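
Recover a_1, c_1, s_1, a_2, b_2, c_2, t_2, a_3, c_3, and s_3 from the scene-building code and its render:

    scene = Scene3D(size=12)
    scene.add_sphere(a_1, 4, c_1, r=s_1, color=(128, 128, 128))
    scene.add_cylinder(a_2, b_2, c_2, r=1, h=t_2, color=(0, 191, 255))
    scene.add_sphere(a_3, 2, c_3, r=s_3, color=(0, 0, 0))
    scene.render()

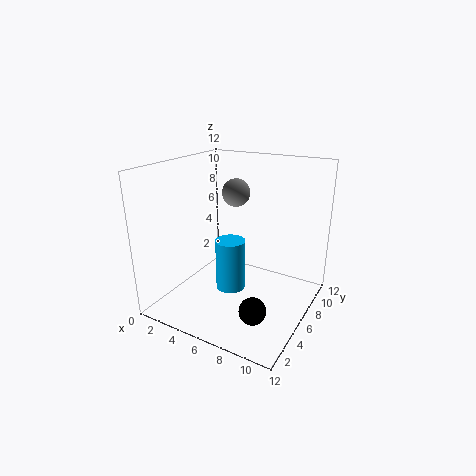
a_1 = 7
c_1 = 10.5
s_1 = 1
a_2 = 8
b_2 = 1.5
c_2 = 4.5
t_2 = 3.5
a_3 = 9.5
c_3 = 2.5
s_3 = 1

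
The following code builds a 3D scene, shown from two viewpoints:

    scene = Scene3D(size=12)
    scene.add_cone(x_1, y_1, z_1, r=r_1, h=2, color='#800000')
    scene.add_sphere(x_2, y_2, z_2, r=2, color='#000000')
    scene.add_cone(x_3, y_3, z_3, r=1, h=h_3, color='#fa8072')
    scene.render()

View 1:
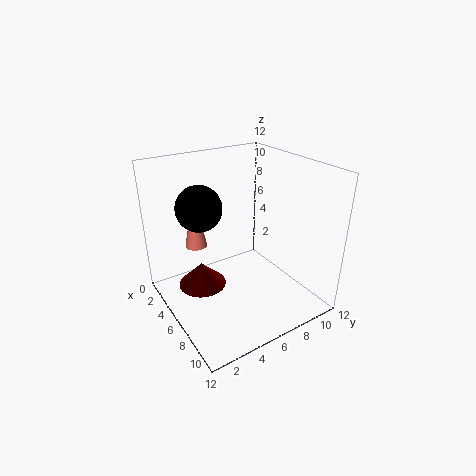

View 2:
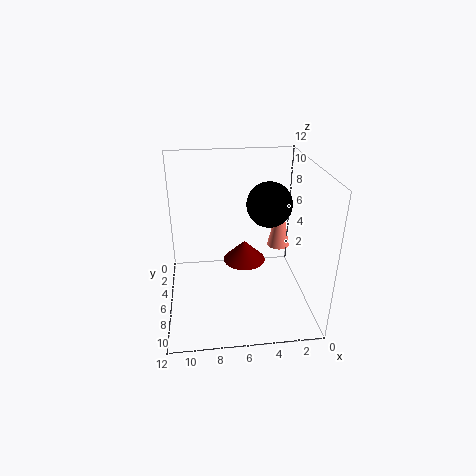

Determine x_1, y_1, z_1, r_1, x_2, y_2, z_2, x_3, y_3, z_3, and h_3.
x_1 = 5
y_1 = 3
z_1 = 2
r_1 = 2
x_2 = 3
y_2 = 4
z_2 = 8
x_3 = 2
y_3 = 4
z_3 = 4
h_3 = 5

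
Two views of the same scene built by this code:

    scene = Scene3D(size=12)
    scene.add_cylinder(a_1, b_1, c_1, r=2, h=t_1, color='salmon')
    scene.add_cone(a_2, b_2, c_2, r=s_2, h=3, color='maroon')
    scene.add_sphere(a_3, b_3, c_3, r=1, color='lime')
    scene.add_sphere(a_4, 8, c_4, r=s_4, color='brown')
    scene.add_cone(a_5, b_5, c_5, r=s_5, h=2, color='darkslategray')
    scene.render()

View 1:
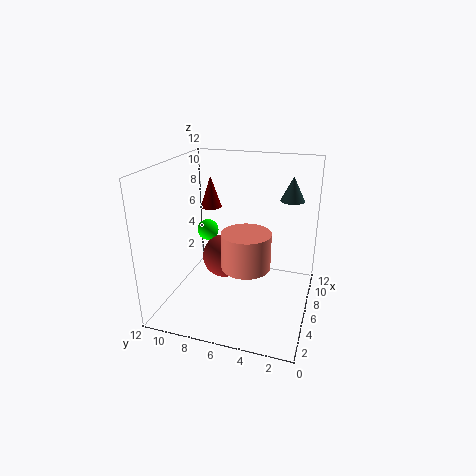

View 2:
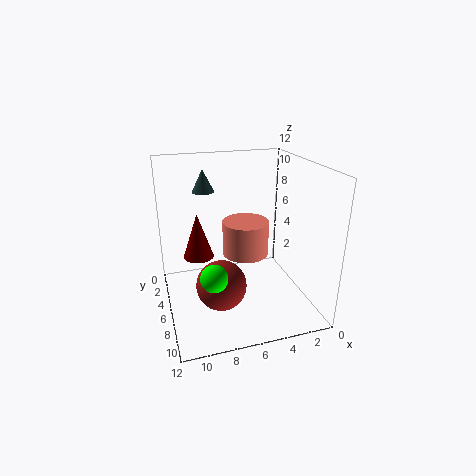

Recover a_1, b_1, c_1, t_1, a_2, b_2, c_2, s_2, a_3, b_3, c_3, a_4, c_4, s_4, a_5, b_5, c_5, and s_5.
a_1 = 5; b_1 = 5; c_1 = 4; t_1 = 3; a_2 = 10; b_2 = 10; c_2 = 7; s_2 = 1; a_3 = 9; b_3 = 10; c_3 = 5; a_4 = 8; c_4 = 3; s_4 = 2; a_5 = 8; b_5 = 2; c_5 = 9; s_5 = 1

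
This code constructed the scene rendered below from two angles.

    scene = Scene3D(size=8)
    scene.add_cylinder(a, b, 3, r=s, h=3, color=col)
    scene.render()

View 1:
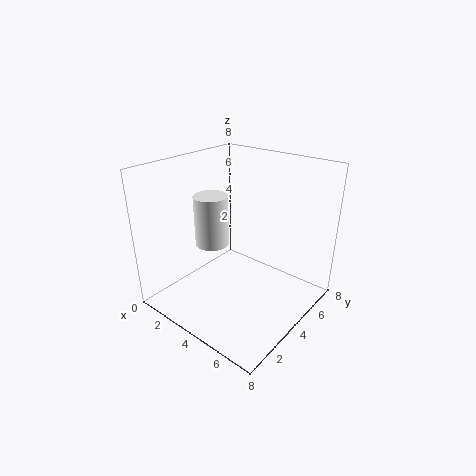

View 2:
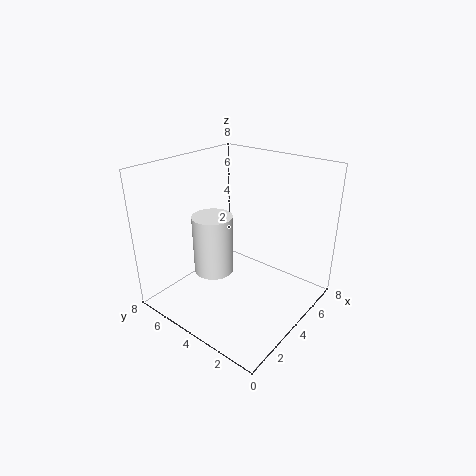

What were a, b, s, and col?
a = 2, b = 4, s = 1, col = 'white'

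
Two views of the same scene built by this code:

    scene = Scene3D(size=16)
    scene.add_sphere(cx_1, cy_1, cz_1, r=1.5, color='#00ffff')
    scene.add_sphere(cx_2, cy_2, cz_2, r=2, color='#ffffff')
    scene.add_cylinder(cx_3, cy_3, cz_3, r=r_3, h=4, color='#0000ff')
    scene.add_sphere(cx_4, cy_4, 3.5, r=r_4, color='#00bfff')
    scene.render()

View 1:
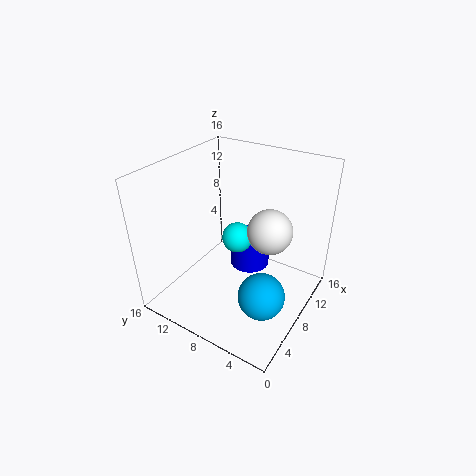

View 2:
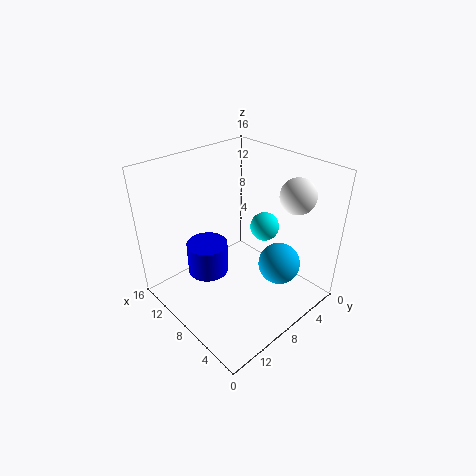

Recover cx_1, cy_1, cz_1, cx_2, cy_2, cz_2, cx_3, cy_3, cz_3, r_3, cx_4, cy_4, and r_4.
cx_1 = 5.5, cy_1 = 6.5, cz_1 = 10, cx_2 = 4.5, cy_2 = 2.5, cz_2 = 12.5, cx_3 = 12.5, cy_3 = 9, cz_3 = 1.5, r_3 = 2.5, cx_4 = 5.5, cy_4 = 3.5, r_4 = 2.5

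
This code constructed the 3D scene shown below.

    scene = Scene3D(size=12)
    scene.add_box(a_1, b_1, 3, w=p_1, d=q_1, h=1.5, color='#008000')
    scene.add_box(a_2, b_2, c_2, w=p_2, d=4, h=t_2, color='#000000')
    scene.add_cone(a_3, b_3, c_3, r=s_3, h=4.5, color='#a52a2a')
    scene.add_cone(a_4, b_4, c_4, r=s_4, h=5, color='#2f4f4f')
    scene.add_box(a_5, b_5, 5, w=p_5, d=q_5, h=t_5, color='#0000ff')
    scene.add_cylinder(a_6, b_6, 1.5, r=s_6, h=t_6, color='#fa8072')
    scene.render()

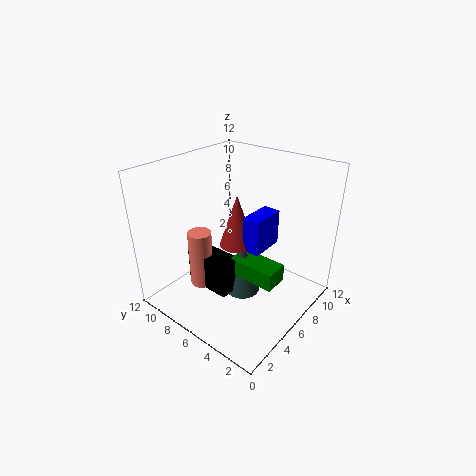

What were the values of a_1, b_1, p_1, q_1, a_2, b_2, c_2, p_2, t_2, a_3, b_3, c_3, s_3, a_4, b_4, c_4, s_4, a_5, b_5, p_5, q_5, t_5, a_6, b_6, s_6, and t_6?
a_1 = 5
b_1 = 2
p_1 = 2
q_1 = 4
a_2 = 3.5
b_2 = 5.5
c_2 = 1.5
p_2 = 2
t_2 = 3
a_3 = 6.5
b_3 = 6.5
c_3 = 5
s_3 = 1.5
a_4 = 6
b_4 = 5.5
c_4 = 1
s_4 = 1.5
a_5 = 6
b_5 = 4
p_5 = 3
q_5 = 1.5
t_5 = 3
a_6 = 4
b_6 = 8.5
s_6 = 1
t_6 = 5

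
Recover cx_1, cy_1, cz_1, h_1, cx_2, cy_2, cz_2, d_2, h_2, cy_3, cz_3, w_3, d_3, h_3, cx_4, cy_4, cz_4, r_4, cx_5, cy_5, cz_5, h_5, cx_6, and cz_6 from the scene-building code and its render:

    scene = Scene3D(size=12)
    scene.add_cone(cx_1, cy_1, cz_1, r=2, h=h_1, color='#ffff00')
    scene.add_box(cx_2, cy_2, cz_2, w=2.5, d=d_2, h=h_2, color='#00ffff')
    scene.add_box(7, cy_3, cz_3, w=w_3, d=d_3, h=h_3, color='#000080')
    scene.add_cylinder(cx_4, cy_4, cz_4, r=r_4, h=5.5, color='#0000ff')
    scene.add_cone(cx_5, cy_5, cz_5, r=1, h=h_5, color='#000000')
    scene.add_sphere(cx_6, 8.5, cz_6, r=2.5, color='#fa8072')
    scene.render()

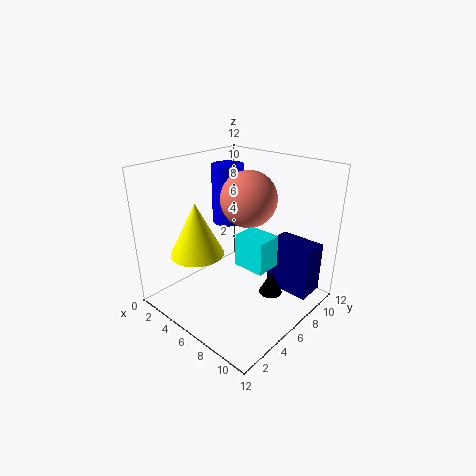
cx_1 = 5.5; cy_1 = 2; cz_1 = 6; h_1 = 4; cx_2 = 7.5; cy_2 = 4; cz_2 = 5; d_2 = 2; h_2 = 2.5; cy_3 = 9; cz_3 = 0.5; w_3 = 4; d_3 = 2.5; h_3 = 4.5; cx_4 = 2; cy_4 = 9; cz_4 = 5.5; r_4 = 1.5; cx_5 = 8.5; cy_5 = 7.5; cz_5 = 1; h_5 = 2; cx_6 = 5; cz_6 = 8.5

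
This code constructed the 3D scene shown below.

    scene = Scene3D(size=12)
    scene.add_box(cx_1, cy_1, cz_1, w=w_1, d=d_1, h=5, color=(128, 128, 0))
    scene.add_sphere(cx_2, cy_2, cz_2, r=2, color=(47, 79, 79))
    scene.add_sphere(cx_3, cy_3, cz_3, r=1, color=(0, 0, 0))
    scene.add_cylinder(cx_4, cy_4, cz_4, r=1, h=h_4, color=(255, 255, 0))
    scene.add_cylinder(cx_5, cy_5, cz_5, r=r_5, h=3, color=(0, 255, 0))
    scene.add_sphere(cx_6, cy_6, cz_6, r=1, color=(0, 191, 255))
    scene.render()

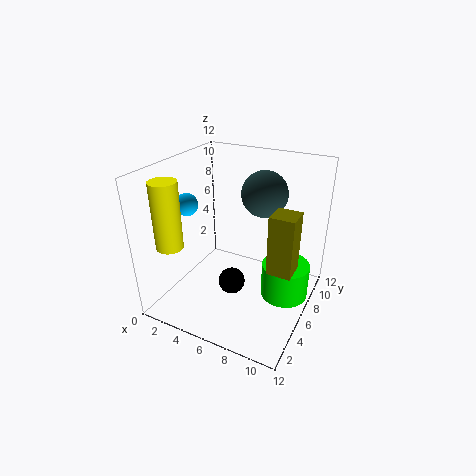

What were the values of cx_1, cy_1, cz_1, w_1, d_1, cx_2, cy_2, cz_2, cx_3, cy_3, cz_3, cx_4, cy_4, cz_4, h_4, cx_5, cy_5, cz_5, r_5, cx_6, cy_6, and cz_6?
cx_1 = 9, cy_1 = 5, cz_1 = 4, w_1 = 2, d_1 = 2, cx_2 = 7, cy_2 = 9, cz_2 = 9, cx_3 = 7, cy_3 = 3, cz_3 = 4, cx_4 = 3, cy_4 = 1, cz_4 = 7, h_4 = 5, cx_5 = 10, cy_5 = 7, cz_5 = 1, r_5 = 2, cx_6 = 1, cy_6 = 6, cz_6 = 8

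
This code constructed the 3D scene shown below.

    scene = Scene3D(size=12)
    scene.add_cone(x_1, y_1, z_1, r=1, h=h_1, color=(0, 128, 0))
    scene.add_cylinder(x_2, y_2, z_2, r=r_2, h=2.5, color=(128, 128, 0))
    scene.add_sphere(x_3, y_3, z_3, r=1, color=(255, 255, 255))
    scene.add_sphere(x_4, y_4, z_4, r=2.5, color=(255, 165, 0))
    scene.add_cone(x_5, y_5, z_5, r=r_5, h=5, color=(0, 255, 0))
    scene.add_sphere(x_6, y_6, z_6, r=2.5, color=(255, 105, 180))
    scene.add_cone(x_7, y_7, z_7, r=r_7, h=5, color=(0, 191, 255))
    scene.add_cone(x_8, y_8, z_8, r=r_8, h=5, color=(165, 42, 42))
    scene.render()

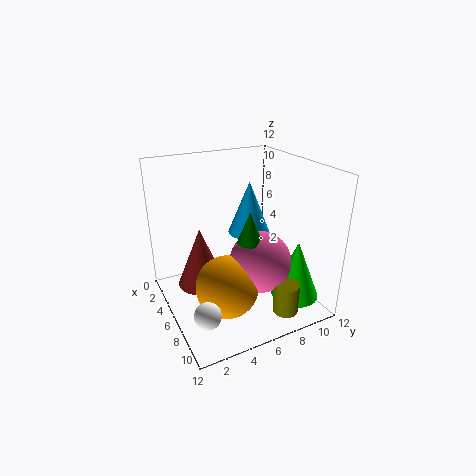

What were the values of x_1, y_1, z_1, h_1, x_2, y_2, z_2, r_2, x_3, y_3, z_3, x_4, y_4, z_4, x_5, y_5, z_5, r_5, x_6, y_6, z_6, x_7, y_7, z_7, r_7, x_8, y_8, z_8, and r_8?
x_1 = 8, y_1 = 6, z_1 = 6.5, h_1 = 2.5, x_2 = 10.5, y_2 = 8, z_2 = 1, r_2 = 1, x_3 = 10, y_3 = 1.5, z_3 = 2.5, x_4 = 8, y_4 = 4, z_4 = 3, x_5 = 9, y_5 = 10, z_5 = 1, r_5 = 2, x_6 = 8, y_6 = 7, z_6 = 4.5, x_7 = 2.5, y_7 = 9, z_7 = 4.5, r_7 = 2, x_8 = 5, y_8 = 3, z_8 = 2, r_8 = 2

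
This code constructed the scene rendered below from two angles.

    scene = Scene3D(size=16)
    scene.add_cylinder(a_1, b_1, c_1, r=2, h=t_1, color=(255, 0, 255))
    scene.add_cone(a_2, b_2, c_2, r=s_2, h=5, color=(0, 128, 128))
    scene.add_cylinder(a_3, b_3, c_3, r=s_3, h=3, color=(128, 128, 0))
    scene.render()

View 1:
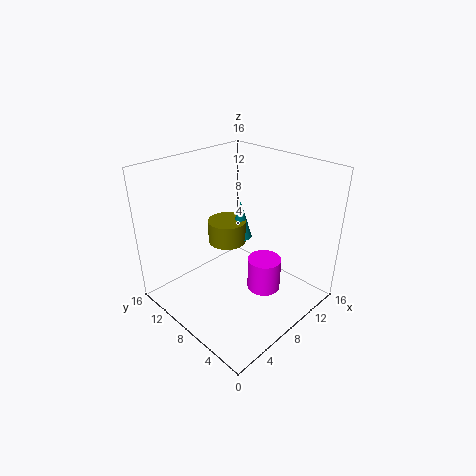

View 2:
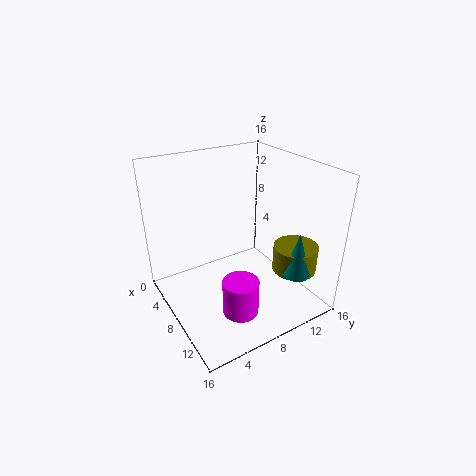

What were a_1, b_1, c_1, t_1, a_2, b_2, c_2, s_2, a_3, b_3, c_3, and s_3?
a_1 = 11
b_1 = 6.5
c_1 = 0.5
t_1 = 4
a_2 = 13
b_2 = 12.5
c_2 = 4.5
s_2 = 1.5
a_3 = 11.5
b_3 = 13.5
c_3 = 4
s_3 = 2.5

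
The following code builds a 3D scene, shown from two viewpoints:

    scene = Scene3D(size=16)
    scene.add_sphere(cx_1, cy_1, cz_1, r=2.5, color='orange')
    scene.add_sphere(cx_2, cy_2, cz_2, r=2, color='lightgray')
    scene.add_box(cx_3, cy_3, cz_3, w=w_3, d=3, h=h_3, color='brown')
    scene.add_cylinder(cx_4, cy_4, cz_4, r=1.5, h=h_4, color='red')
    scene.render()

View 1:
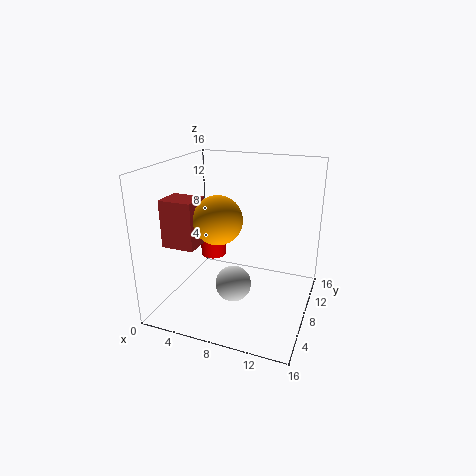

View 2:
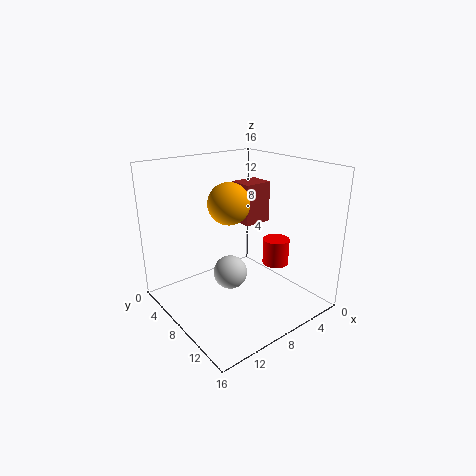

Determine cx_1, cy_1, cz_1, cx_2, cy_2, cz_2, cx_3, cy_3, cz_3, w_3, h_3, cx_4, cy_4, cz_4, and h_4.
cx_1 = 7
cy_1 = 5
cz_1 = 11
cx_2 = 8
cy_2 = 6.5
cz_2 = 3
cx_3 = 1.5
cy_3 = 3
cz_3 = 8
w_3 = 3.5
h_3 = 5
cx_4 = 4
cy_4 = 10
cz_4 = 4.5
h_4 = 3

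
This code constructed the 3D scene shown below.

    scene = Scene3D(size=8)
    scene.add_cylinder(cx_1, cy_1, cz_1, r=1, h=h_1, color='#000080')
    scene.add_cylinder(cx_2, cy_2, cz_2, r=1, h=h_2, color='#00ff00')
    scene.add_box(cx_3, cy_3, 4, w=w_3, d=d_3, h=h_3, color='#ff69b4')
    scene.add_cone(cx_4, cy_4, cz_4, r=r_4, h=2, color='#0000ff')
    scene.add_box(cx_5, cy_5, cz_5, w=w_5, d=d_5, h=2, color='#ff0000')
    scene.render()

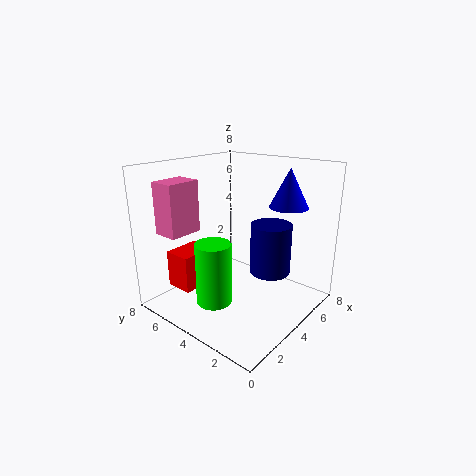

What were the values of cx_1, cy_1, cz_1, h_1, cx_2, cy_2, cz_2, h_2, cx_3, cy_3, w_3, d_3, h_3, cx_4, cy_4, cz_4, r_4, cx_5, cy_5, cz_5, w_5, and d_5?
cx_1 = 3.5
cy_1 = 1.5
cz_1 = 3
h_1 = 2.5
cx_2 = 2.5
cy_2 = 4.5
cz_2 = 0.5
h_2 = 3.5
cx_3 = 1.5
cy_3 = 6.5
w_3 = 2
d_3 = 1.5
h_3 = 3
cx_4 = 5
cy_4 = 1.5
cz_4 = 6
r_4 = 1
cx_5 = 1
cy_5 = 5
cz_5 = 1.5
w_5 = 2
d_5 = 1.5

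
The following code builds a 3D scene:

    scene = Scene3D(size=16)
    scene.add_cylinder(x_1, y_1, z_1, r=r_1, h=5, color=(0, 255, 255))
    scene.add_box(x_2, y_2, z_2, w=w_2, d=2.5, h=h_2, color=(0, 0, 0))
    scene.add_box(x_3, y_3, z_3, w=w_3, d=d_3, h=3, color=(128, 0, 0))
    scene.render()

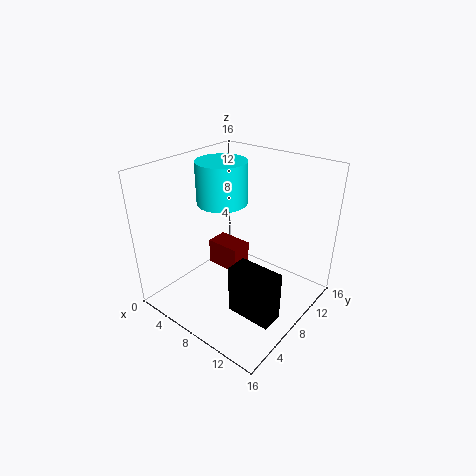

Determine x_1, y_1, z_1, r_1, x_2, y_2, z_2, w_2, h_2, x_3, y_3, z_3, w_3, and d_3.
x_1 = 4; y_1 = 10; z_1 = 10.5; r_1 = 3; x_2 = 9.5; y_2 = 4.5; z_2 = 1; w_2 = 5; h_2 = 5.5; x_3 = 4; y_3 = 7.5; z_3 = 3.5; w_3 = 4; d_3 = 2.5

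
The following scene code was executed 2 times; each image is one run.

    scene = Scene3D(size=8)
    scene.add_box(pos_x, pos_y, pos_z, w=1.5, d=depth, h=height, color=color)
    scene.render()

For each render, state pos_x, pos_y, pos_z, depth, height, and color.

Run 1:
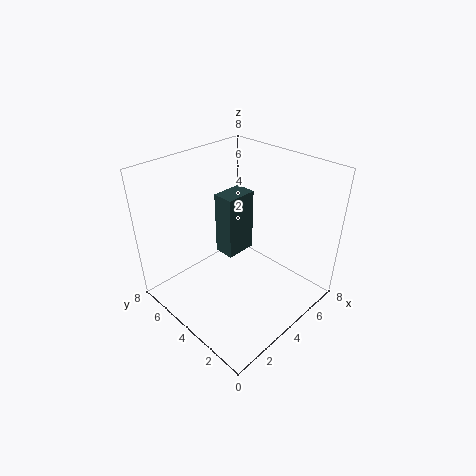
pos_x = 2, pos_y = 2.5, pos_z = 4.5, depth = 1, height = 3, color = 'darkslategray'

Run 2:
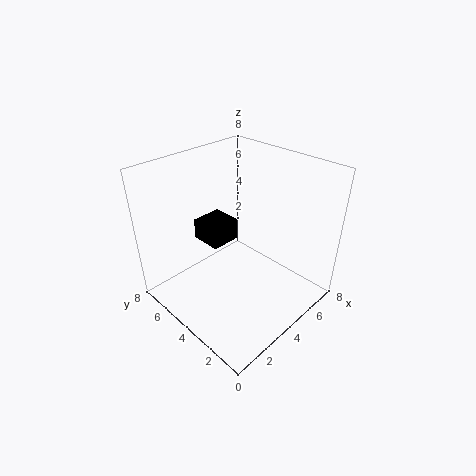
pos_x = 1.5, pos_y = 3, pos_z = 5, depth = 1.5, height = 1, color = 'black'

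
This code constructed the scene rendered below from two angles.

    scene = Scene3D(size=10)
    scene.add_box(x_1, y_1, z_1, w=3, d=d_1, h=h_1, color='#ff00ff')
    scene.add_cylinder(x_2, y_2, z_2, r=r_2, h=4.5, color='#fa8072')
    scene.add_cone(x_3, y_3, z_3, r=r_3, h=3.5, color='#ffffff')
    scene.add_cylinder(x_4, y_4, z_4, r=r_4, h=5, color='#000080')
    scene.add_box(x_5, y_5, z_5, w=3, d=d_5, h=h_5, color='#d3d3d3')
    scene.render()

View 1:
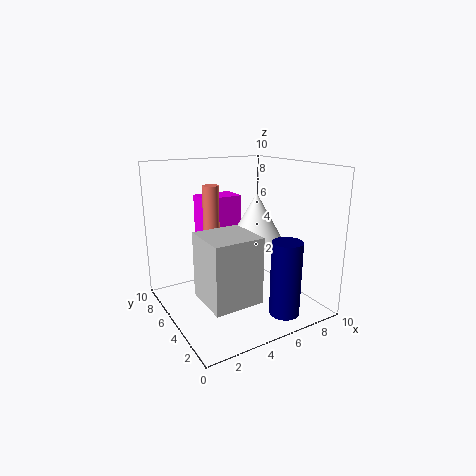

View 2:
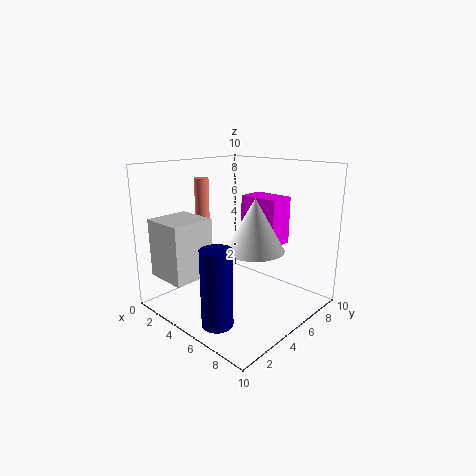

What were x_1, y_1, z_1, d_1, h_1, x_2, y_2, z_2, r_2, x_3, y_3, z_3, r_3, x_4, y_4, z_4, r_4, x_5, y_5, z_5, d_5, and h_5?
x_1 = 3.5, y_1 = 7, z_1 = 4, d_1 = 2, h_1 = 3.5, x_2 = 2.5, y_2 = 4, z_2 = 4.5, r_2 = 0.5, x_3 = 6.5, y_3 = 5, z_3 = 4.5, r_3 = 2, x_4 = 6.5, y_4 = 1.5, z_4 = 0.5, r_4 = 1, x_5 = 1, y_5 = 0.5, z_5 = 2.5, d_5 = 3, h_5 = 4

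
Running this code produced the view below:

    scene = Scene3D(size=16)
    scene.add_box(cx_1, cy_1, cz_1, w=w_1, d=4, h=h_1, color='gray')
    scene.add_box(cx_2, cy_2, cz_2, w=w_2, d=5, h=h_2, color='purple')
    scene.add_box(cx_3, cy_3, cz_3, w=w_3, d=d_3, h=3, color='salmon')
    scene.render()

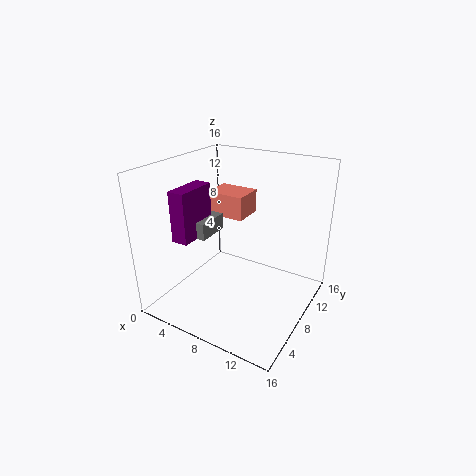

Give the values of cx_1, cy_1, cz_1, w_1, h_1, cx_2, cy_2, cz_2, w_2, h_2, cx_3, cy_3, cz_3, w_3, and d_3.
cx_1 = 2, cy_1 = 7, cz_1 = 7, w_1 = 2, h_1 = 2, cx_2 = 1, cy_2 = 5, cz_2 = 7, w_2 = 2, h_2 = 6, cx_3 = 1, cy_3 = 12, cz_3 = 8, w_3 = 5, d_3 = 4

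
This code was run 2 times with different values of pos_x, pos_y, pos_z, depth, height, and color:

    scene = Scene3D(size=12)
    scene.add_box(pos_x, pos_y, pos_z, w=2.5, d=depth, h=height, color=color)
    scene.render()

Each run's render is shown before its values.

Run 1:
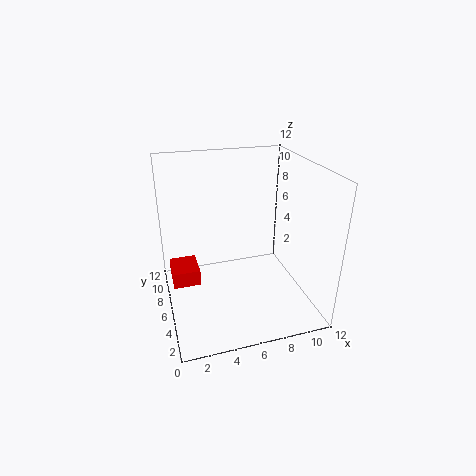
pos_x = 0.5; pos_y = 8; pos_z = 0.5; depth = 3; height = 1.5; color = 'red'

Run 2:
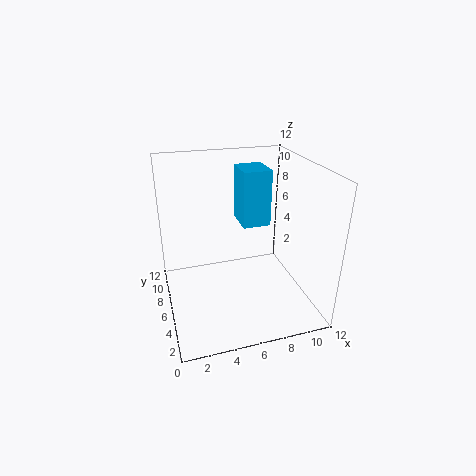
pos_x = 7; pos_y = 7.5; pos_z = 6; depth = 3; height = 5; color = 'deepskyblue'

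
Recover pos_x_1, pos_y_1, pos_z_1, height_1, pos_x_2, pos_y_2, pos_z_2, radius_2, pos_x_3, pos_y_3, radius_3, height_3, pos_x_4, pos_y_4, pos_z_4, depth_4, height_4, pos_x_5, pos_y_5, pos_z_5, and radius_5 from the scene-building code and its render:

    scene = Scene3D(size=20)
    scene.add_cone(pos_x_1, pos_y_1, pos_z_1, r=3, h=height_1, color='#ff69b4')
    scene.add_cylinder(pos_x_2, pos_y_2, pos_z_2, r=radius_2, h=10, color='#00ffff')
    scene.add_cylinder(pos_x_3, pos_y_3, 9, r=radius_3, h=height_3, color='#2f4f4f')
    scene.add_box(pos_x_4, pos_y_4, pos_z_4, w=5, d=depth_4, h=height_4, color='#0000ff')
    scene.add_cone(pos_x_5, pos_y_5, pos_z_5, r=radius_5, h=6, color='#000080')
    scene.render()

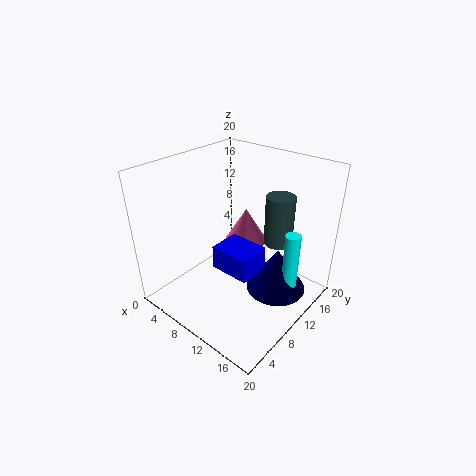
pos_x_1 = 9
pos_y_1 = 13
pos_z_1 = 8
height_1 = 5
pos_x_2 = 18
pos_y_2 = 11
pos_z_2 = 3
radius_2 = 1
pos_x_3 = 14
pos_y_3 = 14
radius_3 = 2
height_3 = 7
pos_x_4 = 11
pos_y_4 = 4
pos_z_4 = 9
depth_4 = 4
height_4 = 3
pos_x_5 = 16
pos_y_5 = 11
pos_z_5 = 4
radius_5 = 4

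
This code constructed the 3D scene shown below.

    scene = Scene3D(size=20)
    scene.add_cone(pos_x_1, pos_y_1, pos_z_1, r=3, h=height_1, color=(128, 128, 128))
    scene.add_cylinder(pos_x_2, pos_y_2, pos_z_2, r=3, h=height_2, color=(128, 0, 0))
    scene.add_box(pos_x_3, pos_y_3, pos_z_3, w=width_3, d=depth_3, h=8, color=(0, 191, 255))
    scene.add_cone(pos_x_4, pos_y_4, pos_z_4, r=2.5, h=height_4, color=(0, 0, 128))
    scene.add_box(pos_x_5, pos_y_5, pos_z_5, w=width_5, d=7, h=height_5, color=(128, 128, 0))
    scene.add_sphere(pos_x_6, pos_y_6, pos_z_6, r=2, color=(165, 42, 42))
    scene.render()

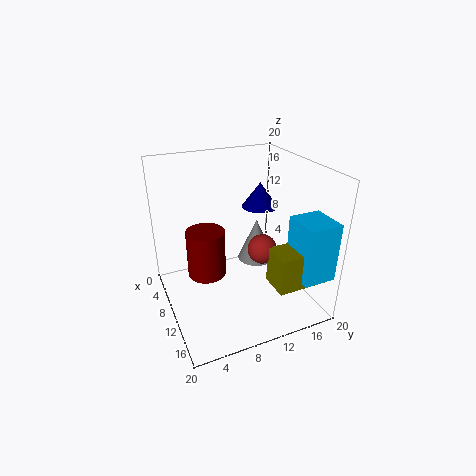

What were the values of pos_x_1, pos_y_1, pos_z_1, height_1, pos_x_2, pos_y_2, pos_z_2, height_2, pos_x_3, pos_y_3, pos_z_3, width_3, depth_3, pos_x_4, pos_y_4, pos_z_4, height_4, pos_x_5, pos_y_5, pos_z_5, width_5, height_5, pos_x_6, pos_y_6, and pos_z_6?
pos_x_1 = 4; pos_y_1 = 16; pos_z_1 = 2; height_1 = 7; pos_x_2 = 4.5; pos_y_2 = 7; pos_z_2 = 1.5; height_2 = 7.5; pos_x_3 = 14; pos_y_3 = 15.5; pos_z_3 = 6; width_3 = 5; depth_3 = 4.5; pos_x_4 = 8.5; pos_y_4 = 14; pos_z_4 = 13.5; height_4 = 3.5; pos_x_5 = 14; pos_y_5 = 12.5; pos_z_5 = 5; width_5 = 4; height_5 = 5; pos_x_6 = 12.5; pos_y_6 = 12.5; pos_z_6 = 9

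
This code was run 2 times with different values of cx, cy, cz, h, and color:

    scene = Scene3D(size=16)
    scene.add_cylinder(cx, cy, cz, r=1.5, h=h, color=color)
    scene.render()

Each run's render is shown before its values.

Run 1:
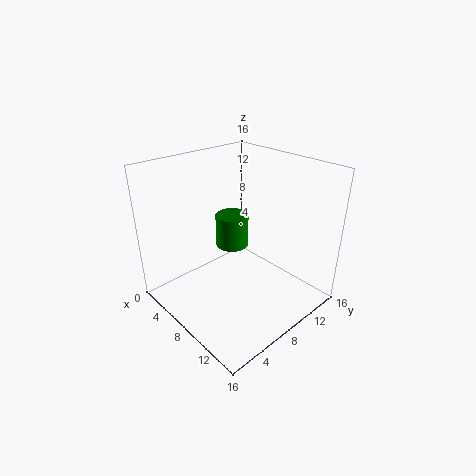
cx = 11
cy = 4.5
cz = 10
h = 3
color = 'green'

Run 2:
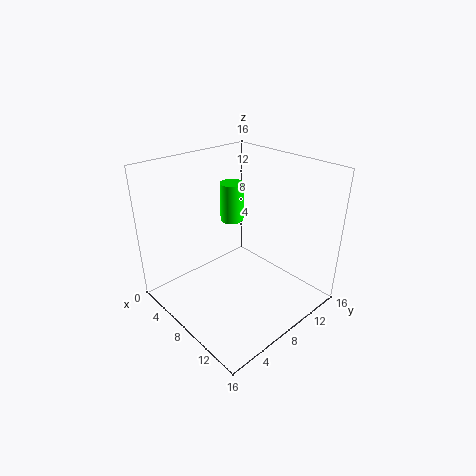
cx = 2.5
cy = 12
cz = 7
h = 5
color = 'lime'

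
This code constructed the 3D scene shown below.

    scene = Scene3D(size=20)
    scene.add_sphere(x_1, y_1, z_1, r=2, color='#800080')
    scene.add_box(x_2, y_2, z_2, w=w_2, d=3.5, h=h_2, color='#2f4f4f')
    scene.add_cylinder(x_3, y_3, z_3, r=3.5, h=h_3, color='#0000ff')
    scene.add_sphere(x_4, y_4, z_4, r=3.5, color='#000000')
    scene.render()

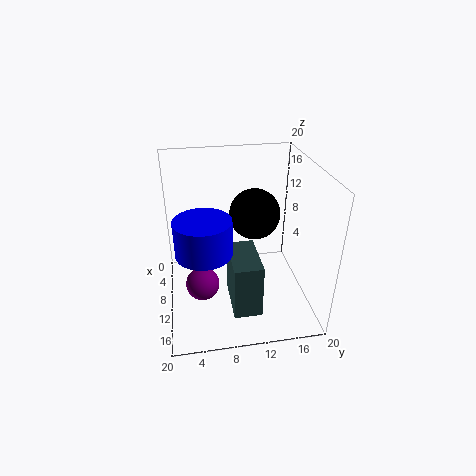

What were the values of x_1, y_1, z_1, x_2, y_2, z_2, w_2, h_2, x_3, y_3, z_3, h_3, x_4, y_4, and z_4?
x_1 = 16.5, y_1 = 4.5, z_1 = 8, x_2 = 12.5, y_2 = 8, z_2 = 4, w_2 = 6.5, h_2 = 7, x_3 = 14.5, y_3 = 5, z_3 = 11, h_3 = 4.5, x_4 = 9, y_4 = 12.5, z_4 = 13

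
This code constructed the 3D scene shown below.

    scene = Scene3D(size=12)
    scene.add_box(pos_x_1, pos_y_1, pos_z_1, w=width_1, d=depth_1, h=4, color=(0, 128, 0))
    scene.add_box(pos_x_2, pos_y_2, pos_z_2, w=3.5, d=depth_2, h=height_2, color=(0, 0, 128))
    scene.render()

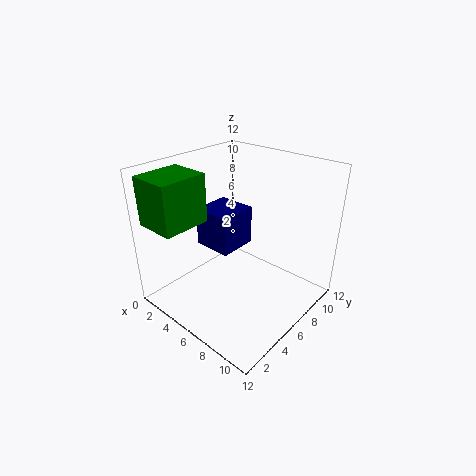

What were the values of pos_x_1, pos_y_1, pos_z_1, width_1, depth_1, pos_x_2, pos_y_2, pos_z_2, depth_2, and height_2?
pos_x_1 = 0.5
pos_y_1 = 0.5
pos_z_1 = 7.5
width_1 = 3.5
depth_1 = 4
pos_x_2 = 1.5
pos_y_2 = 5.5
pos_z_2 = 4
depth_2 = 3.5
height_2 = 3.5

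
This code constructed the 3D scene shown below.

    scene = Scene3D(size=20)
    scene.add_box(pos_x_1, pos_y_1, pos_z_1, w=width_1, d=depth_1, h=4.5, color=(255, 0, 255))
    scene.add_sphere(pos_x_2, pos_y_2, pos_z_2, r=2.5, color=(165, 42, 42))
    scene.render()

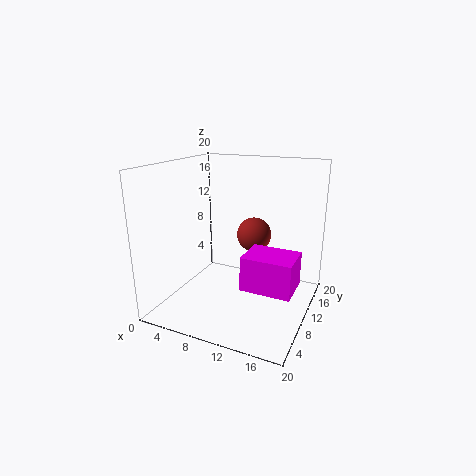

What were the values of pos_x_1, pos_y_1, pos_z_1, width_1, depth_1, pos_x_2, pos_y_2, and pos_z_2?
pos_x_1 = 12.5; pos_y_1 = 5; pos_z_1 = 5; width_1 = 6.5; depth_1 = 5; pos_x_2 = 11; pos_y_2 = 13.5; pos_z_2 = 9.5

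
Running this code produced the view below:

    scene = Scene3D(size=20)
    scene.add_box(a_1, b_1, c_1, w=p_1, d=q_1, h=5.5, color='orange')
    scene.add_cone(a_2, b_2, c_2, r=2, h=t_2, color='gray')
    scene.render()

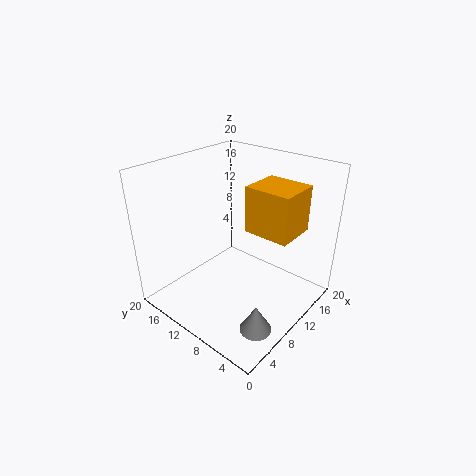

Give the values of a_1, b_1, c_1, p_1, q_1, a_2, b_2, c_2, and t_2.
a_1 = 6.5, b_1 = 0.5, c_1 = 14, p_1 = 5, q_1 = 5.5, a_2 = 4.5, b_2 = 2.5, c_2 = 2, t_2 = 3.5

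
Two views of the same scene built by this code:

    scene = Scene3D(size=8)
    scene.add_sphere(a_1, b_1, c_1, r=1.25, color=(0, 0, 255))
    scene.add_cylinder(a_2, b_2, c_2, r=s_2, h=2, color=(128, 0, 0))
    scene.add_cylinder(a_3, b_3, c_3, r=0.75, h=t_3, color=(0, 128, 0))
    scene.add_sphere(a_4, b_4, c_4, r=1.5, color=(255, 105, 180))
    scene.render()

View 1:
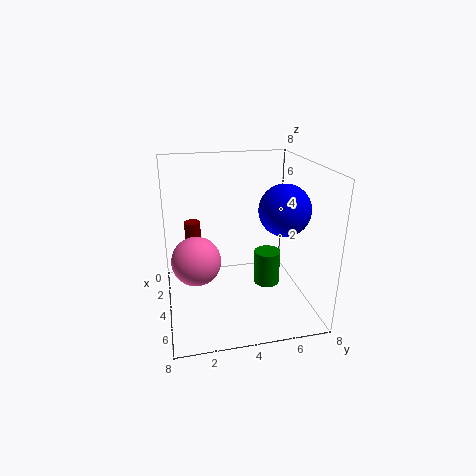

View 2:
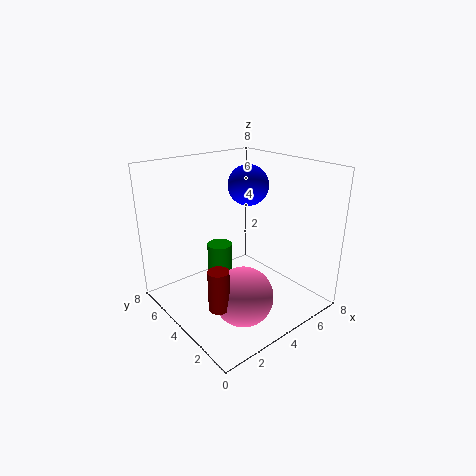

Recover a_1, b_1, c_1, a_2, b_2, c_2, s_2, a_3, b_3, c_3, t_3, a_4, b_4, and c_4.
a_1 = 6.25; b_1 = 5.75; c_1 = 6.25; a_2 = 1; b_2 = 1.75; c_2 = 2; s_2 = 0.5; a_3 = 4; b_3 = 5.75; c_3 = 1; t_3 = 2; a_4 = 2.5; b_4 = 1.75; c_4 = 2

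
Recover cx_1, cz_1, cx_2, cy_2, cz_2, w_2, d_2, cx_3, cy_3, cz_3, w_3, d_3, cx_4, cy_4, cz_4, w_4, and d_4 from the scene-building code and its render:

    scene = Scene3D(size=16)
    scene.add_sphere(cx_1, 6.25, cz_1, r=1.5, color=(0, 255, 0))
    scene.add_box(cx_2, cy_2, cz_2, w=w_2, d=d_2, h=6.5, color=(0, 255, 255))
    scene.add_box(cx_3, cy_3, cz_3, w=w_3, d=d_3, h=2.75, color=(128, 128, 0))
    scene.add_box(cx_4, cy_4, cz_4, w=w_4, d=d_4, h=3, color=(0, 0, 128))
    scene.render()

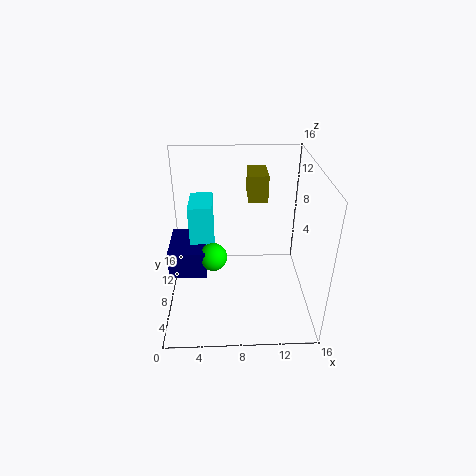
cx_1 = 5.25
cz_1 = 6.75
cx_2 = 2.75
cy_2 = 7.25
cz_2 = 5.5
w_2 = 2.5
d_2 = 4.25
cx_3 = 9
cy_3 = 7
cz_3 = 12.75
w_3 = 2
d_3 = 3.25
cx_4 = 0.5
cy_4 = 5.25
cz_4 = 4.75
w_4 = 4
d_4 = 5.5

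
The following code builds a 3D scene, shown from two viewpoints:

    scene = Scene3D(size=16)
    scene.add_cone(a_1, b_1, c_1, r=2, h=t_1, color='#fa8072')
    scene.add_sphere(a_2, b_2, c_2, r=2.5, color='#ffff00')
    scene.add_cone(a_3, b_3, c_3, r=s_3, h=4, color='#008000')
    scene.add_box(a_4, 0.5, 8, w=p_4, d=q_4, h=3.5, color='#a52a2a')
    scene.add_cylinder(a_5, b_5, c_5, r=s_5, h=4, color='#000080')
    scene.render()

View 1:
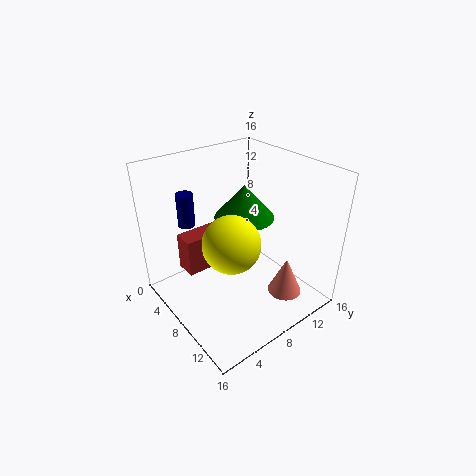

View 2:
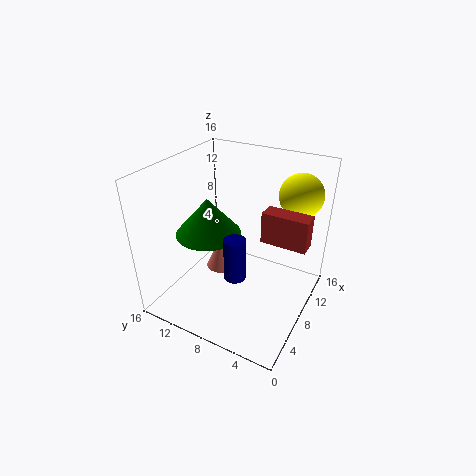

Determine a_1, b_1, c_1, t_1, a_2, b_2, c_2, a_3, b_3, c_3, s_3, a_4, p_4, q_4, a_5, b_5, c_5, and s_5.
a_1 = 11.5
b_1 = 12.5
c_1 = 0.5
t_1 = 4.5
a_2 = 13.5
b_2 = 3
c_2 = 12
a_3 = 6
b_3 = 10.5
c_3 = 9
s_3 = 3.5
a_4 = 8.5
p_4 = 2
q_4 = 5
a_5 = 2
b_5 = 5
c_5 = 8
s_5 = 1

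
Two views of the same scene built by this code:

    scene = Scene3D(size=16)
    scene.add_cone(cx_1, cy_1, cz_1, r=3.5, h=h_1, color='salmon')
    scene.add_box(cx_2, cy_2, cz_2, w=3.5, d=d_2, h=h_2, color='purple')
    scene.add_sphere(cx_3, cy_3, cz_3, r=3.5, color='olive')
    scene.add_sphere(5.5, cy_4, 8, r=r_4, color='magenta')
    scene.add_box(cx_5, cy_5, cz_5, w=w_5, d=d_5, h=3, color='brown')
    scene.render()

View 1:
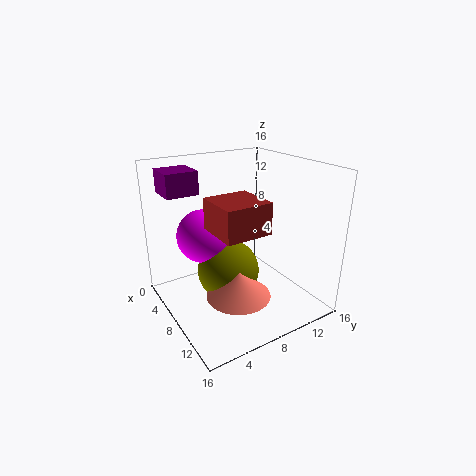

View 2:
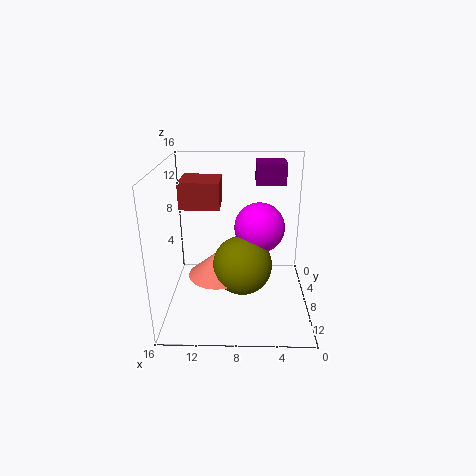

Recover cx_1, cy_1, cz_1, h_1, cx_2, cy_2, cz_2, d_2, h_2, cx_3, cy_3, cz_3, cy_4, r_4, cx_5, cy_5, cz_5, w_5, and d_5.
cx_1 = 10.5; cy_1 = 6.5; cz_1 = 2.5; h_1 = 3; cx_2 = 2.5; cy_2 = 1; cz_2 = 13; d_2 = 3.5; h_2 = 2.5; cx_3 = 7.5; cy_3 = 7; cz_3 = 4; cy_4 = 5; r_4 = 3; cx_5 = 10; cy_5 = 3; cz_5 = 11; w_5 = 4.5; d_5 = 4.5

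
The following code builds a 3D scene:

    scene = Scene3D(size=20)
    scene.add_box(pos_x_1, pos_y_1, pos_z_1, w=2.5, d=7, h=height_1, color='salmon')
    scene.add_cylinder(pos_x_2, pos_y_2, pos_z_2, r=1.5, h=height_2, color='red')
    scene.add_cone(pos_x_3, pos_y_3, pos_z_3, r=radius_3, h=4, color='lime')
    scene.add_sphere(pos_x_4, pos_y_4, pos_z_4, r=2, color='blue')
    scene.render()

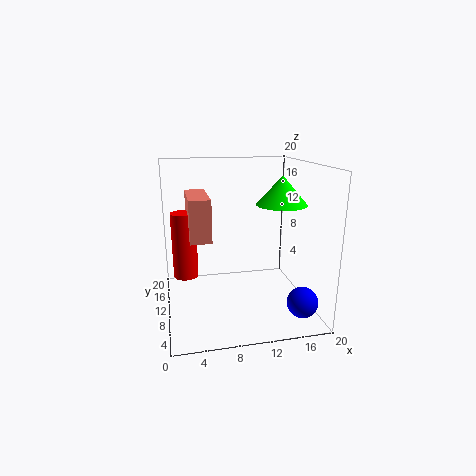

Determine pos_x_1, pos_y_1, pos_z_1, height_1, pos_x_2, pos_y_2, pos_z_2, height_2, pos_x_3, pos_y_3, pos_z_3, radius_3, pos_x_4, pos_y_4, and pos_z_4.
pos_x_1 = 3; pos_y_1 = 3; pos_z_1 = 12; height_1 = 5; pos_x_2 = 2.5; pos_y_2 = 6; pos_z_2 = 7; height_2 = 8; pos_x_3 = 16; pos_y_3 = 9.5; pos_z_3 = 14.5; radius_3 = 3.5; pos_x_4 = 17; pos_y_4 = 3; pos_z_4 = 3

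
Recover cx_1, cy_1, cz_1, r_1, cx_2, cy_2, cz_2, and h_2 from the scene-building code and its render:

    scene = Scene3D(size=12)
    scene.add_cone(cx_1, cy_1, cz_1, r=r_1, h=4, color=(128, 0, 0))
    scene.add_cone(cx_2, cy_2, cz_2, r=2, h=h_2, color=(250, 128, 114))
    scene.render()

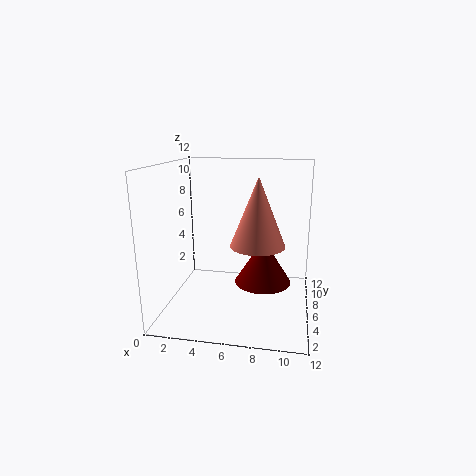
cx_1 = 8
cy_1 = 7.5
cz_1 = 1.5
r_1 = 2.5
cx_2 = 8
cy_2 = 3
cz_2 = 6.5
h_2 = 5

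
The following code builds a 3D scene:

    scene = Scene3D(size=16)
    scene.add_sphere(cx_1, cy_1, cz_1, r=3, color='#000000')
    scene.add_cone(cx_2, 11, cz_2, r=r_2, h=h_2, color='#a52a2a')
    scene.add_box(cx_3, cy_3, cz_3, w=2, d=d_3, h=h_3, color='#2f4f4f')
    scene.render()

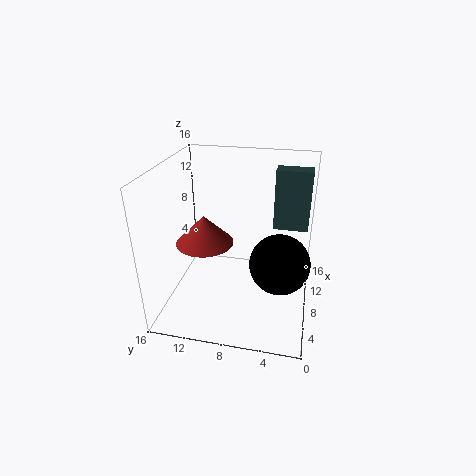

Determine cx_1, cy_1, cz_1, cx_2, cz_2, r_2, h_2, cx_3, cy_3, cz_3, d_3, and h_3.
cx_1 = 4.5; cy_1 = 3; cz_1 = 7.5; cx_2 = 5.5; cz_2 = 8.5; r_2 = 3; h_2 = 3; cx_3 = 11; cy_3 = 0.5; cz_3 = 8; d_3 = 4; h_3 = 7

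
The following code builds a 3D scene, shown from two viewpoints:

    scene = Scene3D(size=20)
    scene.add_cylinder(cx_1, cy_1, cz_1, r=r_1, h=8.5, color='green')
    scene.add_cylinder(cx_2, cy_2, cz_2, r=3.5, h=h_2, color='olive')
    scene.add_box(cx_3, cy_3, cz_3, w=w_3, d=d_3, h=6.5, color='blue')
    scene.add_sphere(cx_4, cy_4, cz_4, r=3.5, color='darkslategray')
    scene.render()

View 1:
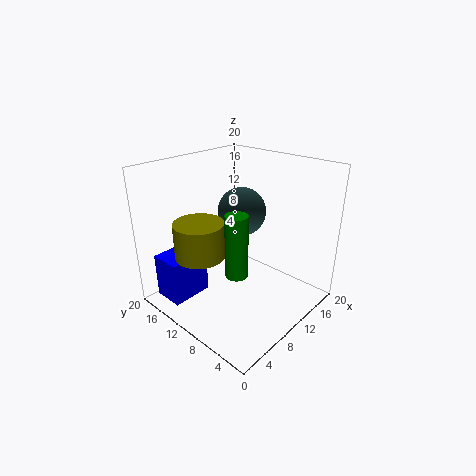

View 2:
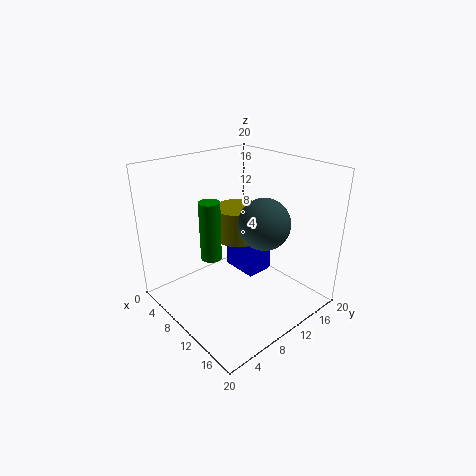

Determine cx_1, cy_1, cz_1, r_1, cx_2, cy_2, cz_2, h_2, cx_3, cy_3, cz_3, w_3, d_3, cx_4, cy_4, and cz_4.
cx_1 = 7
cy_1 = 7.5
cz_1 = 6.5
r_1 = 1.5
cx_2 = 6
cy_2 = 13.5
cz_2 = 7.5
h_2 = 5
cx_3 = 2
cy_3 = 14.5
cz_3 = 0.5
w_3 = 6
d_3 = 4.5
cx_4 = 13
cy_4 = 12
cz_4 = 12.5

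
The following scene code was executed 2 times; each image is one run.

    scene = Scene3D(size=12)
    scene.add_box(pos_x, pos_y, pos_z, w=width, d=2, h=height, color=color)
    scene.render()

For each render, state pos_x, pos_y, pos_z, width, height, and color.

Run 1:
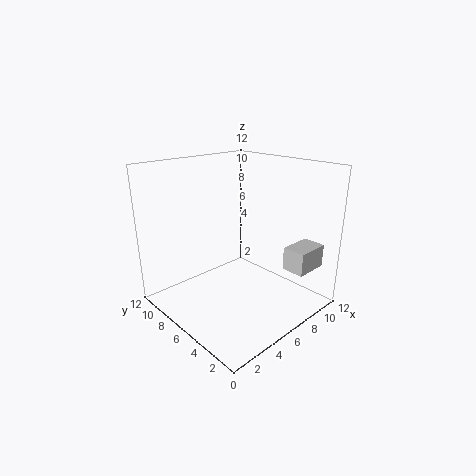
pos_x = 9
pos_y = 1.5
pos_z = 3
width = 3
height = 2
color = 'lightgray'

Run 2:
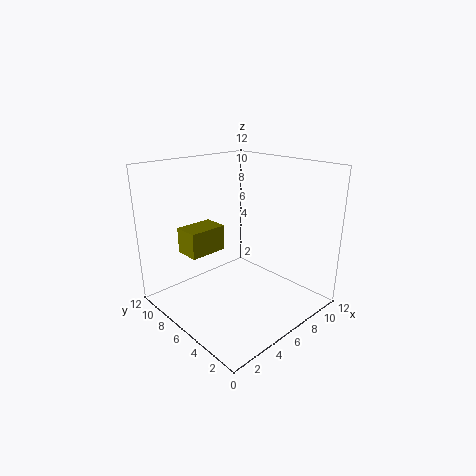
pos_x = 1.5
pos_y = 6
pos_z = 5.5
width = 3
height = 2
color = 'olive'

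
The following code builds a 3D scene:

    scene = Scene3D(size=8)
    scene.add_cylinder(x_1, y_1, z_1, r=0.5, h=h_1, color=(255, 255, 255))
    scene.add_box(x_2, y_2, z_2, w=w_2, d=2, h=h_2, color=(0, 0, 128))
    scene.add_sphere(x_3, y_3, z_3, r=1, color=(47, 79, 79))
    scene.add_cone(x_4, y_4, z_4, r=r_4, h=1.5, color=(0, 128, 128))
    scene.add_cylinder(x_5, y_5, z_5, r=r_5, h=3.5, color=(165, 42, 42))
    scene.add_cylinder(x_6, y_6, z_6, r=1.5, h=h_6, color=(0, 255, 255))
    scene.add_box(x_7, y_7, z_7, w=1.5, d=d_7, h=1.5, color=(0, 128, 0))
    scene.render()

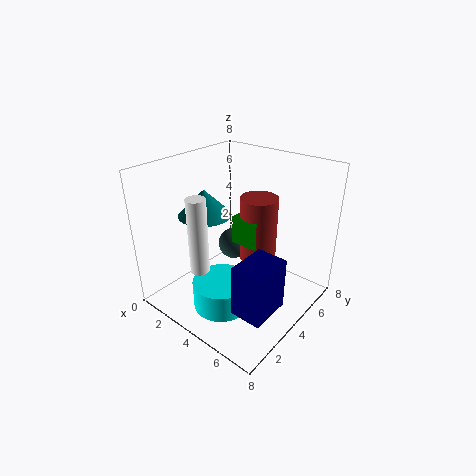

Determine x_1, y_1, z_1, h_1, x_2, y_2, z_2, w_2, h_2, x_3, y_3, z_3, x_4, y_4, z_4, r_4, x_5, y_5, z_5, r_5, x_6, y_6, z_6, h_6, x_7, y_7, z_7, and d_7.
x_1 = 3.5, y_1 = 1.5, z_1 = 3, h_1 = 4, x_2 = 6.5, y_2 = 0.5, z_2 = 2.5, w_2 = 1.5, h_2 = 2.5, x_3 = 2, y_3 = 6, z_3 = 2, x_4 = 2, y_4 = 3.5, z_4 = 5, r_4 = 1.5, x_5 = 5, y_5 = 4.5, z_5 = 3, r_5 = 1, x_6 = 4.5, y_6 = 2, z_6 = 1, h_6 = 1.5, x_7 = 4, y_7 = 3.5, z_7 = 4, d_7 = 1.5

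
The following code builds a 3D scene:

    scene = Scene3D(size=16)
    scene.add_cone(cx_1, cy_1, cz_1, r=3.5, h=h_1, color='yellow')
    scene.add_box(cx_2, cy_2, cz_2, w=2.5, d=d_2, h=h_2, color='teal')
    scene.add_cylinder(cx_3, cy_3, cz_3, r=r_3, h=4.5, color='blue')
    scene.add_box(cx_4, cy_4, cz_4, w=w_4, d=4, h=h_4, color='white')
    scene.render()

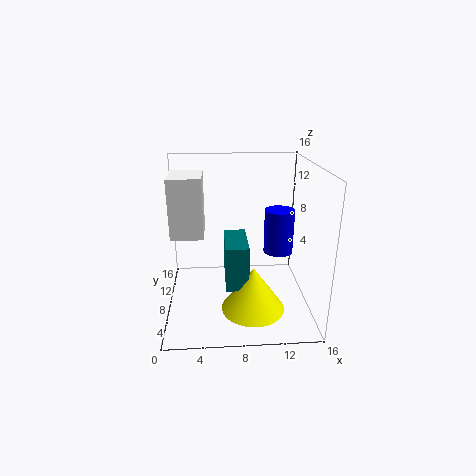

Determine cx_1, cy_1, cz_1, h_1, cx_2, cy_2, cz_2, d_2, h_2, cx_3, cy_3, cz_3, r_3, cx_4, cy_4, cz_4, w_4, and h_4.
cx_1 = 9.5; cy_1 = 5.5; cz_1 = 0.5; h_1 = 5; cx_2 = 6.5; cy_2 = 5; cz_2 = 3; d_2 = 5.5; h_2 = 5; cx_3 = 12; cy_3 = 5.5; cz_3 = 7.5; r_3 = 1.5; cx_4 = 1.5; cy_4 = 2; cz_4 = 10.5; w_4 = 3; h_4 = 5.5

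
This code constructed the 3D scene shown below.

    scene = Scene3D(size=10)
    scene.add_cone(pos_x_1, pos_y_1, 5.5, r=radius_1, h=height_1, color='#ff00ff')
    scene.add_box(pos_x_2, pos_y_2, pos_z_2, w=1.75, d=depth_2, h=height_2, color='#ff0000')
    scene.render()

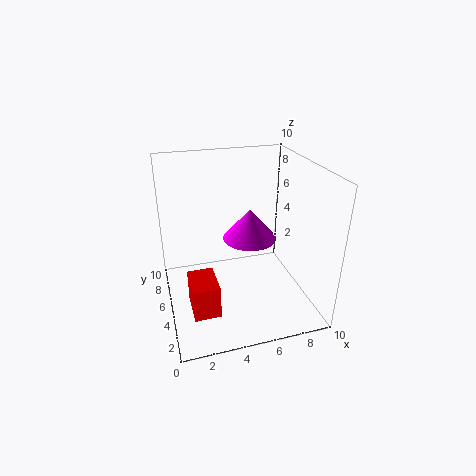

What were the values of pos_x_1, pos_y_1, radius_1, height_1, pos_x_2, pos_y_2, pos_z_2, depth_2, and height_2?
pos_x_1 = 5.5; pos_y_1 = 4; radius_1 = 1.75; height_1 = 2; pos_x_2 = 1.25; pos_y_2 = 2; pos_z_2 = 1; depth_2 = 2.5; height_2 = 2.25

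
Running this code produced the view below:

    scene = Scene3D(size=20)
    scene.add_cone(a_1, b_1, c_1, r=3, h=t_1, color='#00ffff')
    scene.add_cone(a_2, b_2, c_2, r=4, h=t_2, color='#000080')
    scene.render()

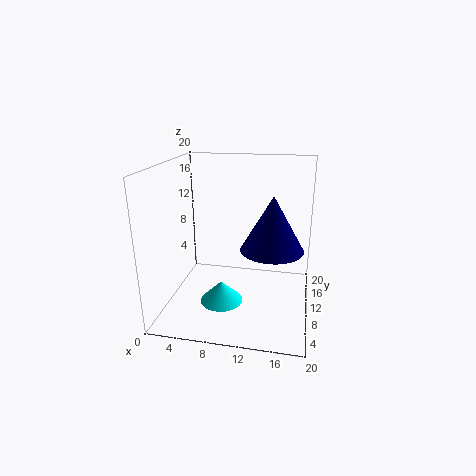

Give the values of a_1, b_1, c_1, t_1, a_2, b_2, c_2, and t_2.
a_1 = 8, b_1 = 8, c_1 = 1, t_1 = 3, a_2 = 15, b_2 = 7, c_2 = 10, t_2 = 7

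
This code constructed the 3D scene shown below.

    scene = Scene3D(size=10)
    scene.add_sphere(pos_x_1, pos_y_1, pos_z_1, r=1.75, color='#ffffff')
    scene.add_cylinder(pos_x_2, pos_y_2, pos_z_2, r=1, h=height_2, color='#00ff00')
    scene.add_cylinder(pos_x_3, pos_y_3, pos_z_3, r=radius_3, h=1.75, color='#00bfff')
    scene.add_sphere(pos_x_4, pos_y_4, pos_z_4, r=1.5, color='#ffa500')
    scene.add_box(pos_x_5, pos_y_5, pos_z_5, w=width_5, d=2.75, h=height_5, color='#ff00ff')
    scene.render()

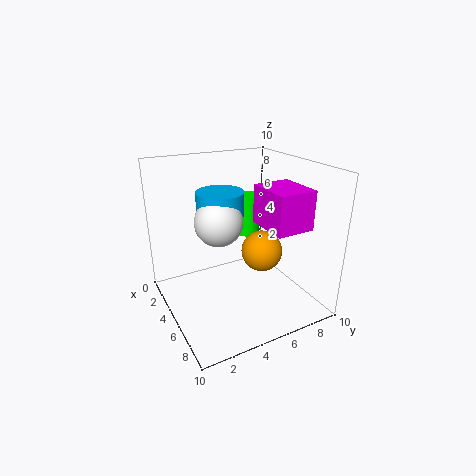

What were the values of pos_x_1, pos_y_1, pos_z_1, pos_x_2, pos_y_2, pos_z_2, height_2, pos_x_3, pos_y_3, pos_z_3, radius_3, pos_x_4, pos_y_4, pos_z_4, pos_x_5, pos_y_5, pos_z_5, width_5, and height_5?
pos_x_1 = 3.5; pos_y_1 = 4.25; pos_z_1 = 5.75; pos_x_2 = 1.5; pos_y_2 = 7.75; pos_z_2 = 3.5; height_2 = 3.25; pos_x_3 = 2.75; pos_y_3 = 4.75; pos_z_3 = 6; radius_3 = 1.75; pos_x_4 = 5; pos_y_4 = 7; pos_z_4 = 3.5; pos_x_5 = 4.5; pos_y_5 = 6.5; pos_z_5 = 5.75; width_5 = 3.25; height_5 = 2.75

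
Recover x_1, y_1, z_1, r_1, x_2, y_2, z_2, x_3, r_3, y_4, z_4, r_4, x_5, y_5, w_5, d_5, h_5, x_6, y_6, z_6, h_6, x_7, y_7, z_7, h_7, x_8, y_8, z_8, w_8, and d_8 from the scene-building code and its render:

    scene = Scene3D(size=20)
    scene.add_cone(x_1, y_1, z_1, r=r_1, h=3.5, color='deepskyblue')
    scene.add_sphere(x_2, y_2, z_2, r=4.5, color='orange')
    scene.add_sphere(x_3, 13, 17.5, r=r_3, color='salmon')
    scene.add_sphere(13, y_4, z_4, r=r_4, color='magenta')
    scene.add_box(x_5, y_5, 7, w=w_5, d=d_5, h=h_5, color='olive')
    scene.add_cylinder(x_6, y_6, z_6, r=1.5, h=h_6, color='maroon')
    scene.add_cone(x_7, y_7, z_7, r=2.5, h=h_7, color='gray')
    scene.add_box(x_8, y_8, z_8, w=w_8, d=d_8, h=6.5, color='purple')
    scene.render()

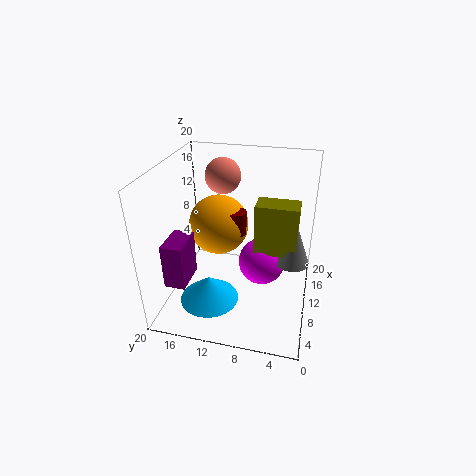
x_1 = 5.5, y_1 = 13, z_1 = 2.5, r_1 = 4, x_2 = 14, y_2 = 14, z_2 = 9.5, x_3 = 13.5, r_3 = 2.5, y_4 = 7, z_4 = 4.5, r_4 = 3.5, x_5 = 11, y_5 = 2, w_5 = 3.5, d_5 = 6, h_5 = 7.5, x_6 = 13, y_6 = 11, z_6 = 9, h_6 = 3.5, x_7 = 12.5, y_7 = 2.5, z_7 = 5.5, h_7 = 7, x_8 = 5, y_8 = 16.5, z_8 = 3.5, w_8 = 5, d_8 = 3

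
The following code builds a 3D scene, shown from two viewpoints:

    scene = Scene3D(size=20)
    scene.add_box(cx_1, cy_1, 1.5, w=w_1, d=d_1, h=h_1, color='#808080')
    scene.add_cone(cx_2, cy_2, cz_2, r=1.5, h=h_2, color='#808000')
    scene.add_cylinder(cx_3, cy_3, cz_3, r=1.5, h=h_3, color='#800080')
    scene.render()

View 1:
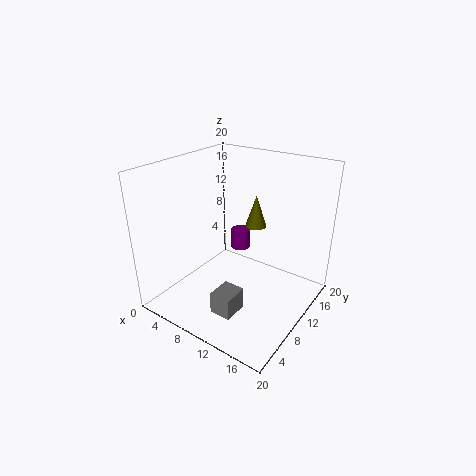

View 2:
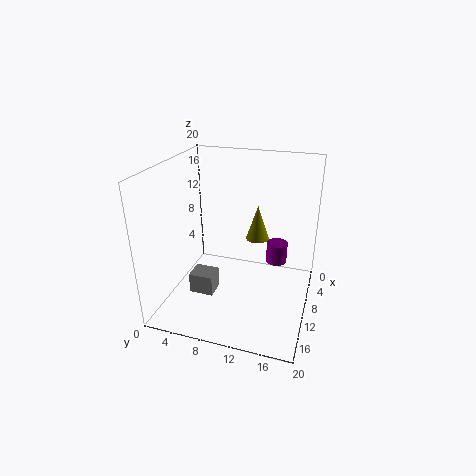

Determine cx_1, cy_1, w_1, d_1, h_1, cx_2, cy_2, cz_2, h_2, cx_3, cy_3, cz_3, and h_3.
cx_1 = 10
cy_1 = 3.5
w_1 = 3
d_1 = 3.5
h_1 = 3
cx_2 = 11
cy_2 = 13
cz_2 = 11
h_2 = 4.5
cx_3 = 7
cy_3 = 15
cz_3 = 5.5
h_3 = 3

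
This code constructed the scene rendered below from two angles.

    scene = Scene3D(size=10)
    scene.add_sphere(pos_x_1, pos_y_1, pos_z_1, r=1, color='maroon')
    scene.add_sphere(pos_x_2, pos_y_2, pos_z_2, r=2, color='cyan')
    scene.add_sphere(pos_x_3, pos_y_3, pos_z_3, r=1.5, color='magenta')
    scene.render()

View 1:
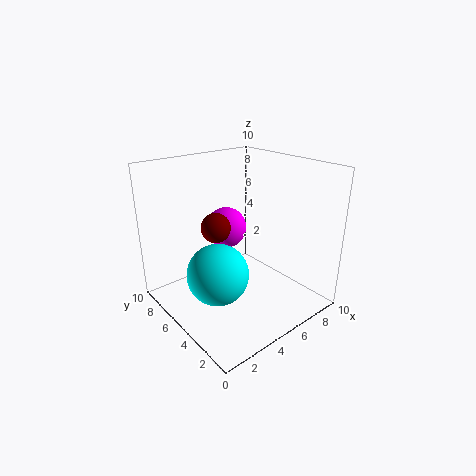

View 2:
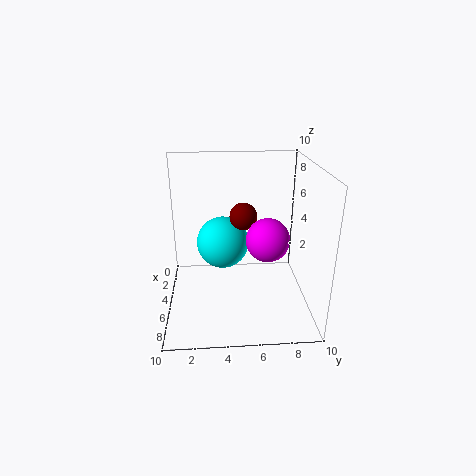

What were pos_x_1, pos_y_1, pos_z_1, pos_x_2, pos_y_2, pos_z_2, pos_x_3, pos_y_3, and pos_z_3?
pos_x_1 = 3.5
pos_y_1 = 5.5
pos_z_1 = 6
pos_x_2 = 2.5
pos_y_2 = 4
pos_z_2 = 3.5
pos_x_3 = 5.5
pos_y_3 = 7
pos_z_3 = 5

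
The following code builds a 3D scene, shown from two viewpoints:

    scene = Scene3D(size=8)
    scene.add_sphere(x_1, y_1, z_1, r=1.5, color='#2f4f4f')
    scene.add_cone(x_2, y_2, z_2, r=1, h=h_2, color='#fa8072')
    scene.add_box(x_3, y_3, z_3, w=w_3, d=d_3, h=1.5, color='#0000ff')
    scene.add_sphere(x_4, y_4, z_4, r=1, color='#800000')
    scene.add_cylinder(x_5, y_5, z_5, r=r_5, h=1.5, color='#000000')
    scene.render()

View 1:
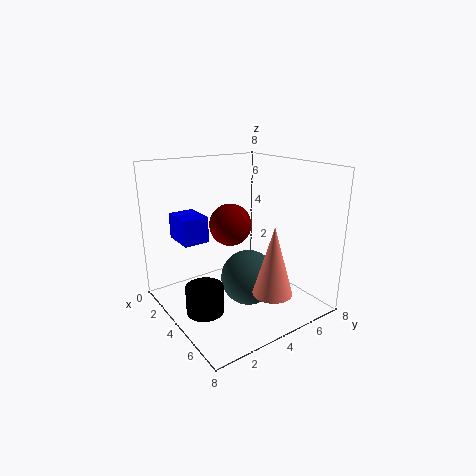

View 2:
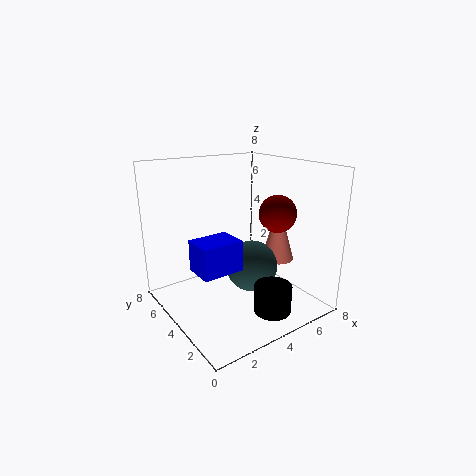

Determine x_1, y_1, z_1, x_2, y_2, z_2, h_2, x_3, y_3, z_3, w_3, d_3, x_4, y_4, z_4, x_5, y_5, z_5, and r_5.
x_1 = 5
y_1 = 4
z_1 = 2
x_2 = 7
y_2 = 4
z_2 = 2
h_2 = 3.5
x_3 = 0.5
y_3 = 1.5
z_3 = 3.5
w_3 = 2
d_3 = 1.5
x_4 = 5.5
y_4 = 2.5
z_4 = 5.5
x_5 = 4.5
y_5 = 1.5
z_5 = 0.5
r_5 = 1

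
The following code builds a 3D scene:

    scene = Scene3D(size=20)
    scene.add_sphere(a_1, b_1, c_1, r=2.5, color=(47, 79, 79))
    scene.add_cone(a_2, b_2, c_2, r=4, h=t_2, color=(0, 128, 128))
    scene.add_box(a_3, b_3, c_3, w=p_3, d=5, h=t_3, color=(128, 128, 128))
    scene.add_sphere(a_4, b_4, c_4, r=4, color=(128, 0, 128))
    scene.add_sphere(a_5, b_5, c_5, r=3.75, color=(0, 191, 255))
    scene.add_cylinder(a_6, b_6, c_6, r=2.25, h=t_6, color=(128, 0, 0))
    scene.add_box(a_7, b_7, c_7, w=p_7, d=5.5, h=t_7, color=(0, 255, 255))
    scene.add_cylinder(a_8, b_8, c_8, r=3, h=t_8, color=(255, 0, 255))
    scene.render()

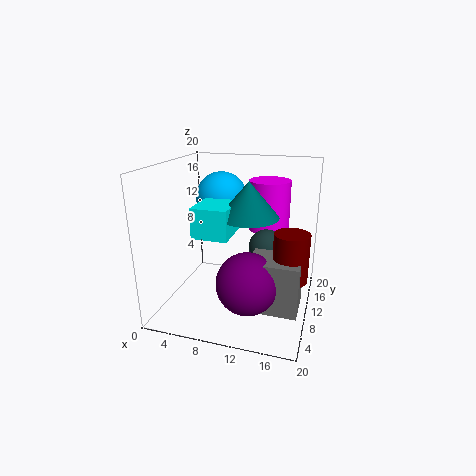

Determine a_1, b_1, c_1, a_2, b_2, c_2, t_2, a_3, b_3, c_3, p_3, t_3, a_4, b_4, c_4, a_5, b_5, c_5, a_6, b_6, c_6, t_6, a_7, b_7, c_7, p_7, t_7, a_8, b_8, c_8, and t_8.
a_1 = 13.75
b_1 = 11.5
c_1 = 8.5
a_2 = 11.75
b_2 = 9
c_2 = 13.5
t_2 = 4.75
a_3 = 12.75
b_3 = 4
c_3 = 2.5
p_3 = 6.5
t_3 = 6.75
a_4 = 12.75
b_4 = 5
c_4 = 6
a_5 = 6.25
b_5 = 14
c_5 = 14.5
a_6 = 17.75
b_6 = 7.25
c_6 = 6.25
t_6 = 6.25
a_7 = 5.25
b_7 = 5
c_7 = 11.25
p_7 = 4.75
t_7 = 4
a_8 = 13.25
b_8 = 15
c_8 = 10
t_8 = 7.25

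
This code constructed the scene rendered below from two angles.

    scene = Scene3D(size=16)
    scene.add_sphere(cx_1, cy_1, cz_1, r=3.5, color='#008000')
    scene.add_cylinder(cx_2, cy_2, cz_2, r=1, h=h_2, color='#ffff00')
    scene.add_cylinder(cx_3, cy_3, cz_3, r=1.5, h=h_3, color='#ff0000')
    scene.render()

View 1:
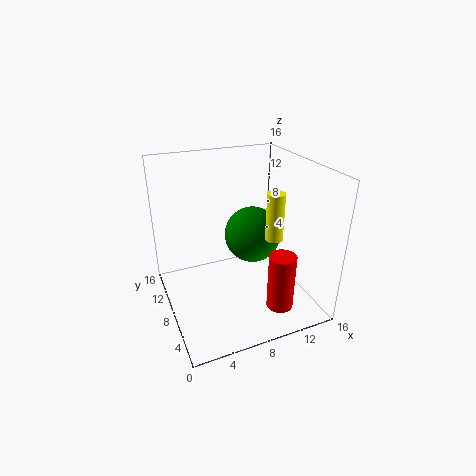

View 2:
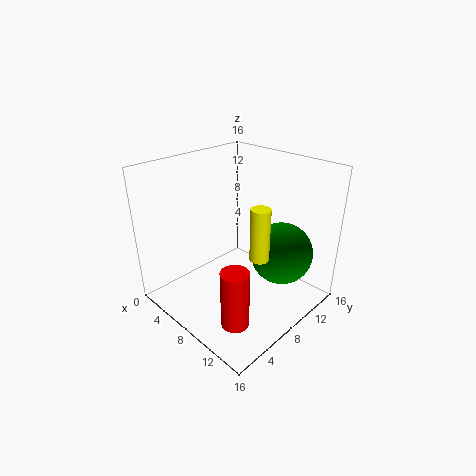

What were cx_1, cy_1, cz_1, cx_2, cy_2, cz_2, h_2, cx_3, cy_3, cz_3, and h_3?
cx_1 = 11.5
cy_1 = 11.5
cz_1 = 6
cx_2 = 12
cy_2 = 7
cz_2 = 7.5
h_2 = 5.5
cx_3 = 11.5
cy_3 = 4
cz_3 = 0.5
h_3 = 6.5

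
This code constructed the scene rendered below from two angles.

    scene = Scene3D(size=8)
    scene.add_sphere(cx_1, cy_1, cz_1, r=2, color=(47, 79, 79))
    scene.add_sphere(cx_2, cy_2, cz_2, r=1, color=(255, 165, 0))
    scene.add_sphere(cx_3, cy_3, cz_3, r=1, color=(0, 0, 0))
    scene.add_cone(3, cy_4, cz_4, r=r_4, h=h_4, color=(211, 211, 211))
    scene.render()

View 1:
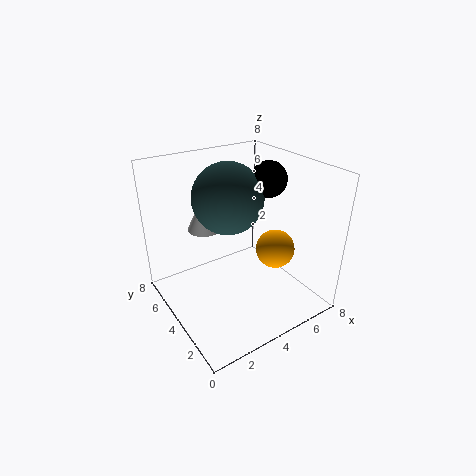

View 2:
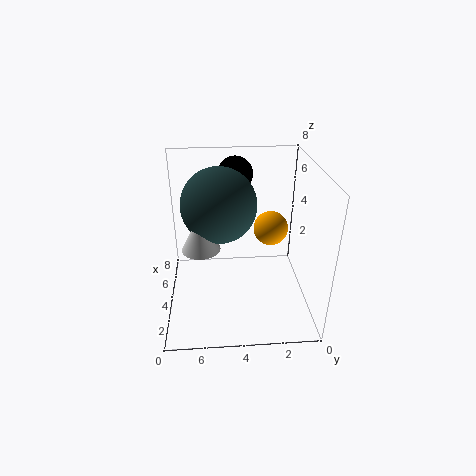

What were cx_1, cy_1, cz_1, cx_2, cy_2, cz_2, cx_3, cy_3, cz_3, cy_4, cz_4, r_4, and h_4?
cx_1 = 4
cy_1 = 5
cz_1 = 6
cx_2 = 5
cy_2 = 2
cz_2 = 4
cx_3 = 6
cy_3 = 4
cz_3 = 7
cy_4 = 6
cz_4 = 4
r_4 = 1
h_4 = 2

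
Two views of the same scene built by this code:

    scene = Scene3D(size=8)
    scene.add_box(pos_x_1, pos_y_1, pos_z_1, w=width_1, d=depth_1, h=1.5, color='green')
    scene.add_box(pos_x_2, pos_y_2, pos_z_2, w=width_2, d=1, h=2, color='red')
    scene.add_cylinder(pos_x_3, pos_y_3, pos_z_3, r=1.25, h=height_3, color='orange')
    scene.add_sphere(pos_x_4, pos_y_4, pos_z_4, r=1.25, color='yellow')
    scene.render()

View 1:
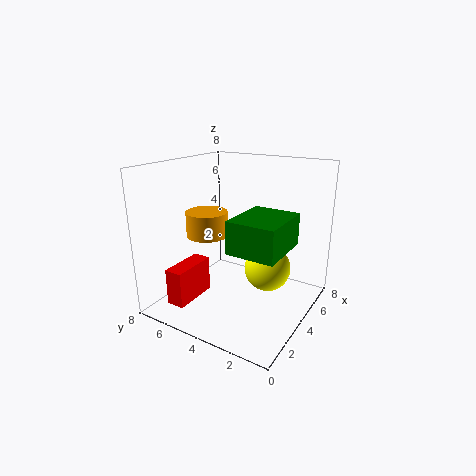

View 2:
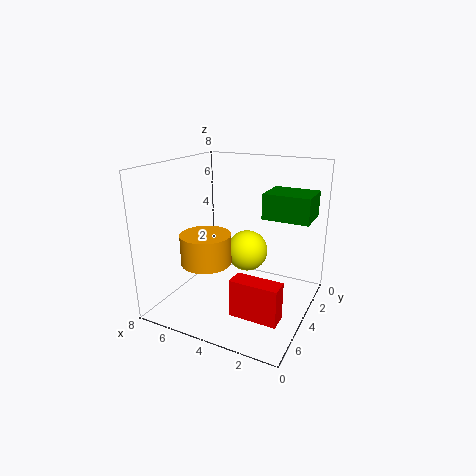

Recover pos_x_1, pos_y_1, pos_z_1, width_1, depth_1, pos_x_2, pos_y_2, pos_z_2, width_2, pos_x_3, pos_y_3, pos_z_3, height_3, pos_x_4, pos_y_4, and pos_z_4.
pos_x_1 = 0.5; pos_y_1 = 0.25; pos_z_1 = 4.75; width_1 = 2.75; depth_1 = 2.25; pos_x_2 = 0.75; pos_y_2 = 5.5; pos_z_2 = 0.75; width_2 = 2.5; pos_x_3 = 4.5; pos_y_3 = 6.5; pos_z_3 = 3.5; height_3 = 1.5; pos_x_4 = 4.25; pos_y_4 = 2.25; pos_z_4 = 2.5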